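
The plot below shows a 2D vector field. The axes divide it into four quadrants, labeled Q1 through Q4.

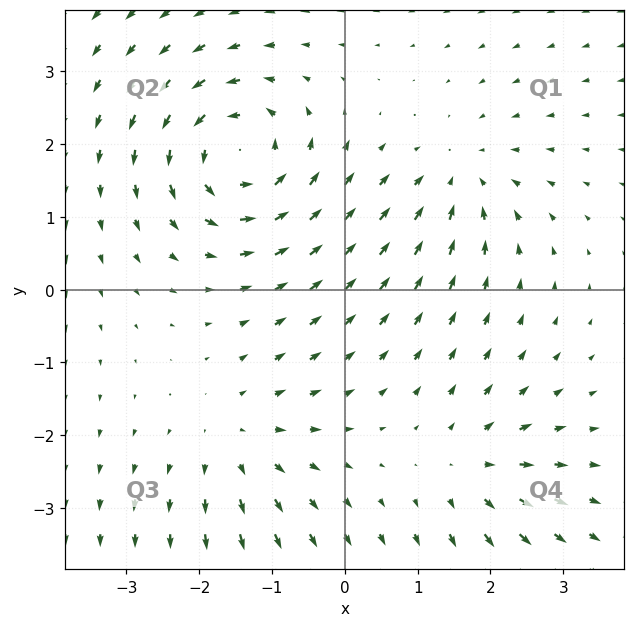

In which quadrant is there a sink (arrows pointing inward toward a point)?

Q1

The sink sits at approximately (1.6, 1.5), which lies in quadrant Q1. The divergence there is about -3, negative as expected for a sink.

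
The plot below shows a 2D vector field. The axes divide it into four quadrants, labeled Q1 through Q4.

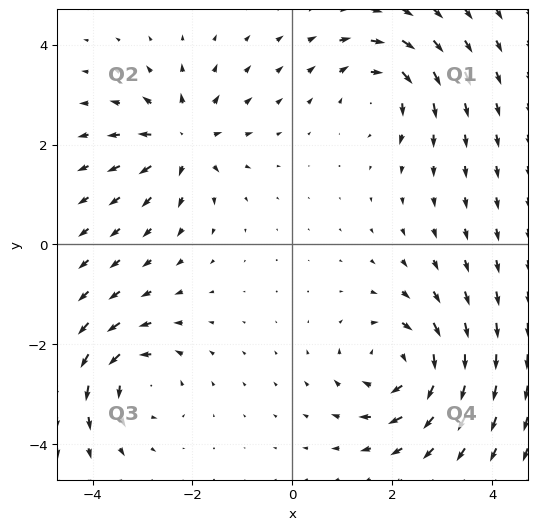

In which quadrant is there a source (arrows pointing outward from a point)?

The source sits at approximately (-2.2, 2.1), which lies in quadrant Q2. The divergence there is about +5, positive as expected for a source.

Q2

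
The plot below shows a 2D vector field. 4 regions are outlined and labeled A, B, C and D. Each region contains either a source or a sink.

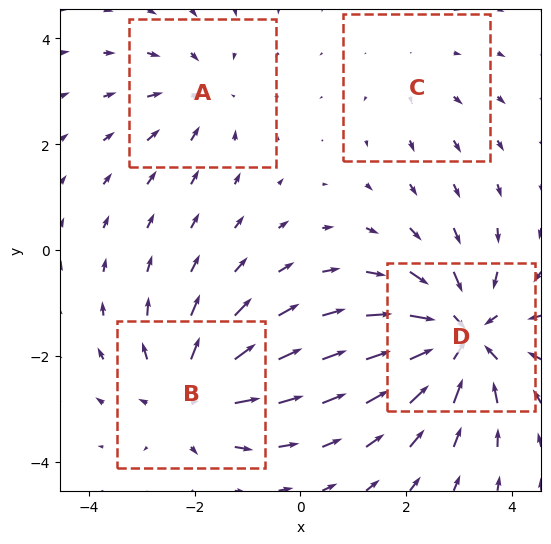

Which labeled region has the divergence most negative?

Divergence at each region's feature centre — A: about -3, B: about +5, C: about +2, D: about -7. Region D is most negative.

D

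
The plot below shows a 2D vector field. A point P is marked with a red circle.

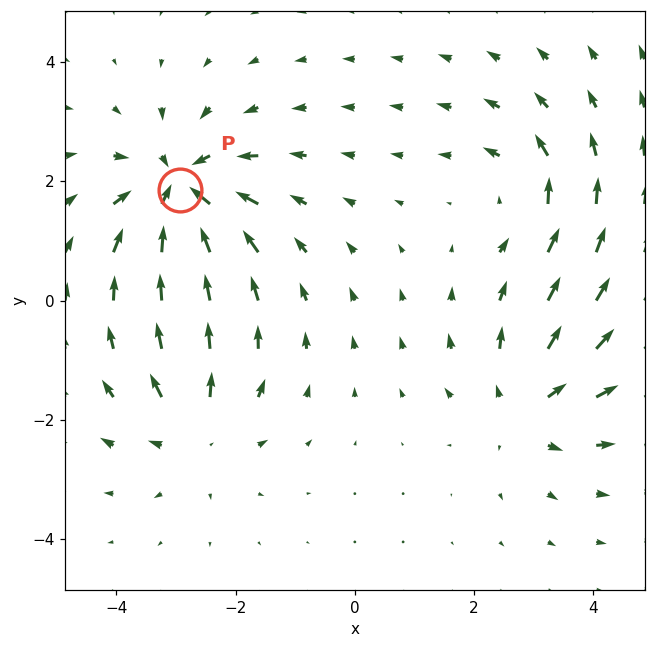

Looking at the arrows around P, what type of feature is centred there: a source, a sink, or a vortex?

At P (-2.9, 1.9) the arrows converge inward. Divergence about -5, curl ≈0 — negative divergence with near-zero curl is a sink.

sink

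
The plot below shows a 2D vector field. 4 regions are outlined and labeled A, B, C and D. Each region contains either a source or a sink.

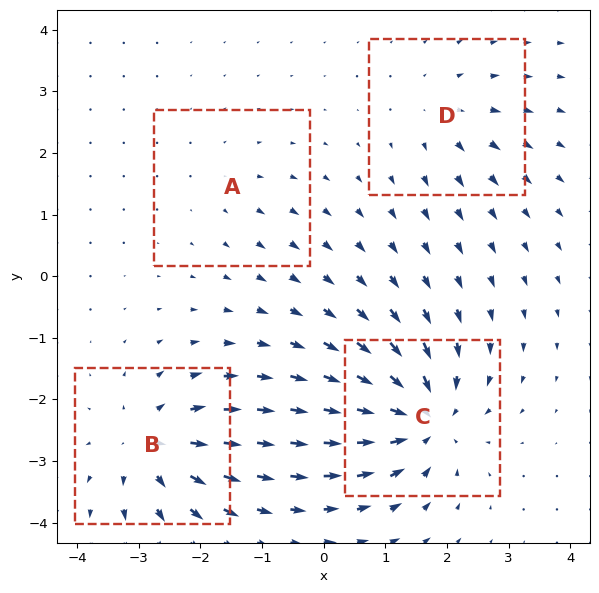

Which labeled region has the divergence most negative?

Divergence at each region's feature centre — A: about +2, B: about +6, C: about -8, D: about +4. Region C is most negative.

C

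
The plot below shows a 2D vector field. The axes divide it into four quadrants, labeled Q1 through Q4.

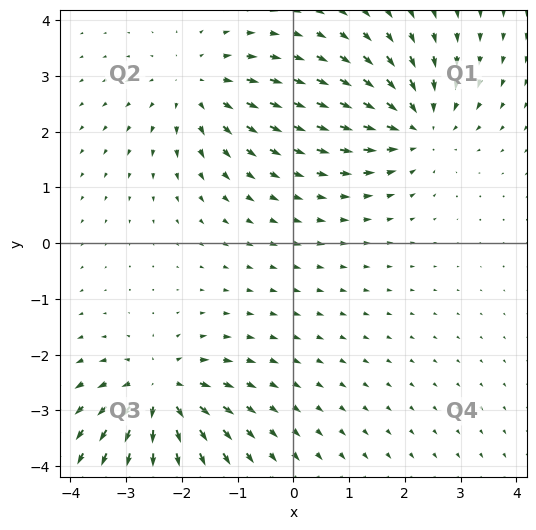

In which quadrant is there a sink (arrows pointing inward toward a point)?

The sink sits at approximately (2.2, 2.1), which lies in quadrant Q1. The divergence there is about -4, negative as expected for a sink.

Q1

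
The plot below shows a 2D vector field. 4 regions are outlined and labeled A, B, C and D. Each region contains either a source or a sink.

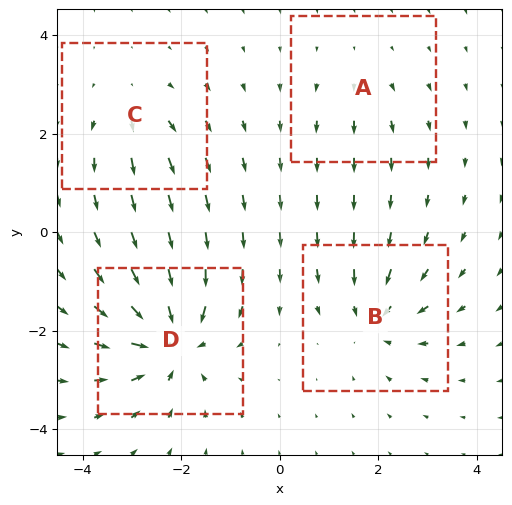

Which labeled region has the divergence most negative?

D

Divergence at each region's feature centre — A: about +2, B: about -5, C: about +4, D: about -8. Region D is most negative.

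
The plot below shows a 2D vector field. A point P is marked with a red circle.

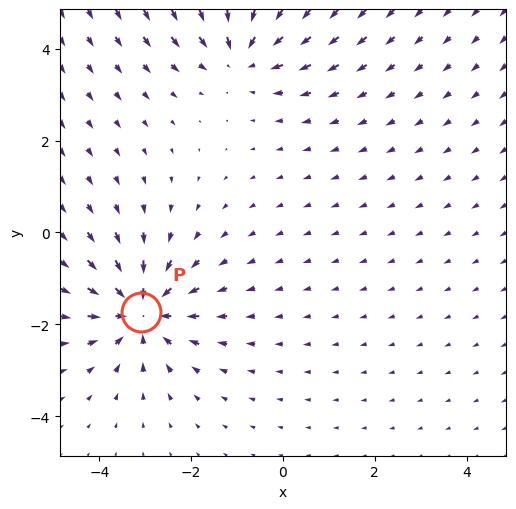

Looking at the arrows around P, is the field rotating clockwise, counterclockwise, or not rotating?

not rotating

Near P at (-3.1, -1.7) the arrows show no circulation. The curl there is ≈0.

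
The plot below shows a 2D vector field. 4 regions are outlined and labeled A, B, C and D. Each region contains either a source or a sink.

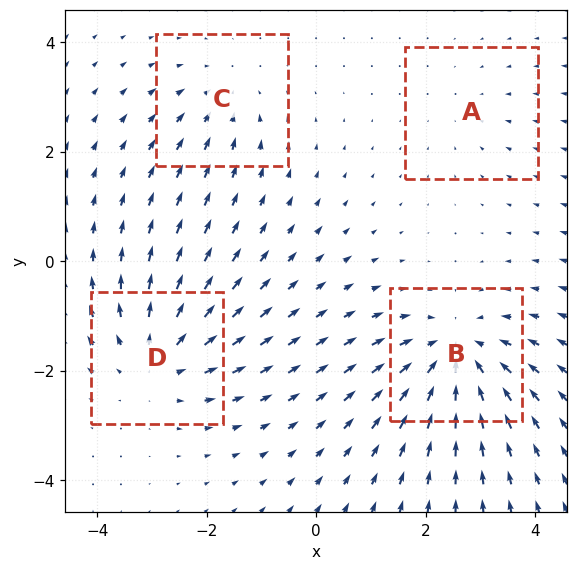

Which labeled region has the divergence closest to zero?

A

Divergence at each region's feature centre — A: about -2, B: about -6, C: about -3, D: about +4. Region A is closest to zero.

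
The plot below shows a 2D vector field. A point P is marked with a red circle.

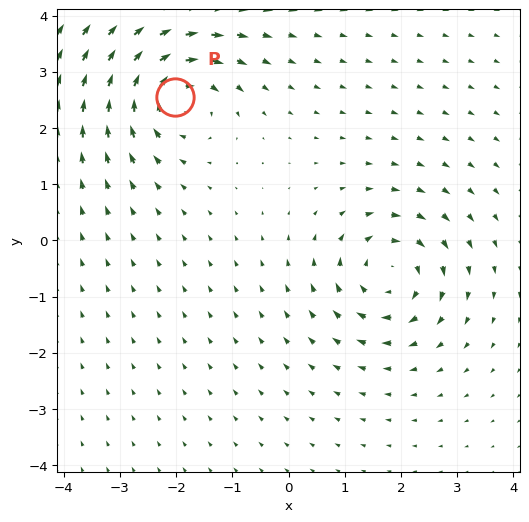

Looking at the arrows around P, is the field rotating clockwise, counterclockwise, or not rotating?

Near P at (-2.0, 2.6) the arrows circulate clockwise. The curl (z-component) there is about -6; negative curl means clockwise rotation.

clockwise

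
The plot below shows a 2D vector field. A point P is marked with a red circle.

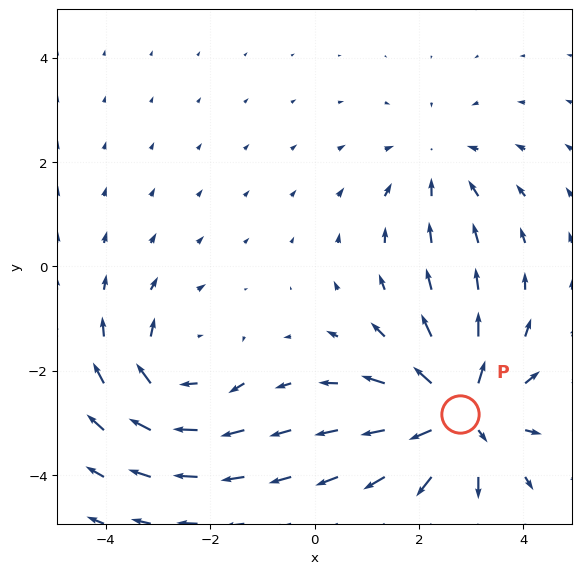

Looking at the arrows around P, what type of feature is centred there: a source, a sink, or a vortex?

source

At P (2.8, -2.8) the arrows spread outward. Divergence about +5, curl ≈0 — positive divergence with near-zero curl is a source.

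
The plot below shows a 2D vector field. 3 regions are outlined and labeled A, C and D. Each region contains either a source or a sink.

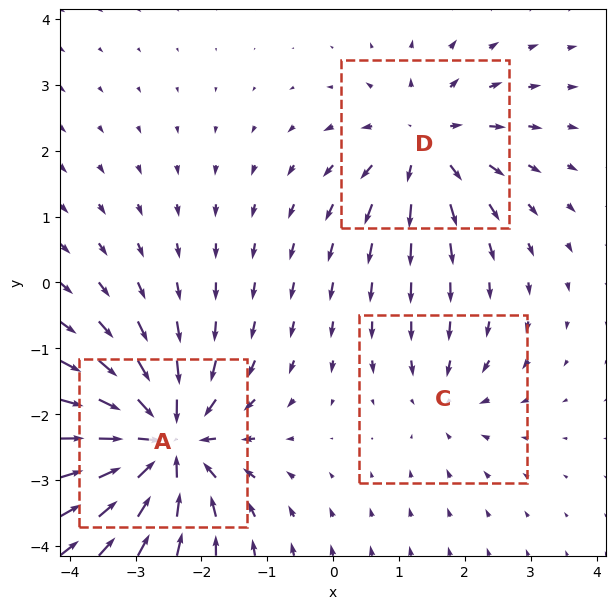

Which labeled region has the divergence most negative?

A

Divergence at each region's feature centre — A: about -6, C: about -2, D: about +3. Region A is most negative.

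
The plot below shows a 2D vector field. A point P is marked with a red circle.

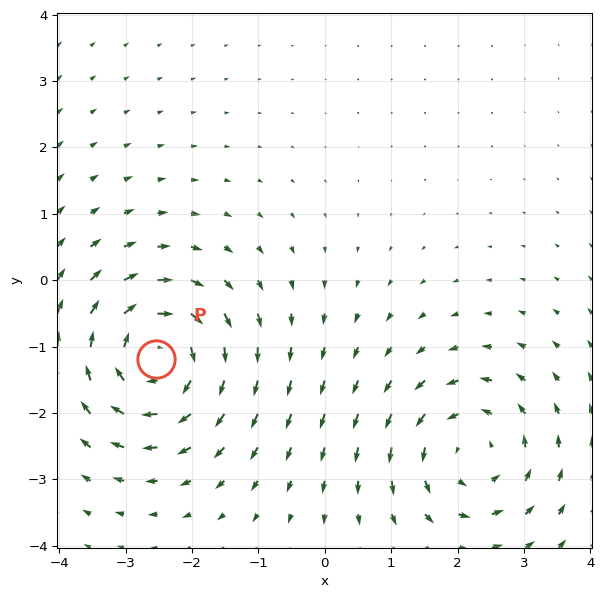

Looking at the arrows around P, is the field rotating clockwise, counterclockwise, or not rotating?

Near P at (-2.5, -1.2) the arrows circulate clockwise. The curl (z-component) there is about -5; negative curl means clockwise rotation.

clockwise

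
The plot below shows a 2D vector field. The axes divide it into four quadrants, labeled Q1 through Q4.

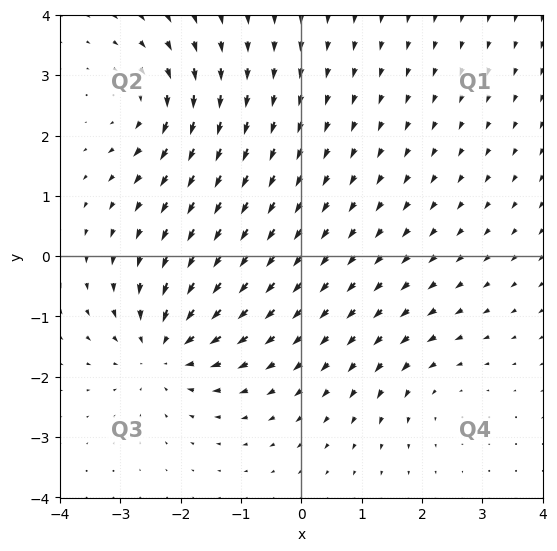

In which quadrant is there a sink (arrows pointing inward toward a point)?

The sink sits at approximately (-2.3, -1.5), which lies in quadrant Q3. The divergence there is about -5, negative as expected for a sink.

Q3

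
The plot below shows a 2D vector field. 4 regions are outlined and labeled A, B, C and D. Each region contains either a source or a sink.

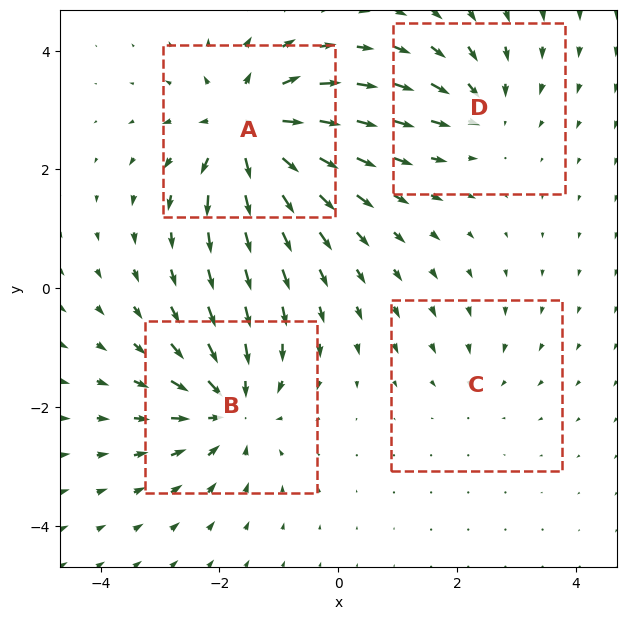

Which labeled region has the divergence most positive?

Divergence at each region's feature centre — A: about +8, B: about -6, C: about -2, D: about -4. Region A is most positive.

A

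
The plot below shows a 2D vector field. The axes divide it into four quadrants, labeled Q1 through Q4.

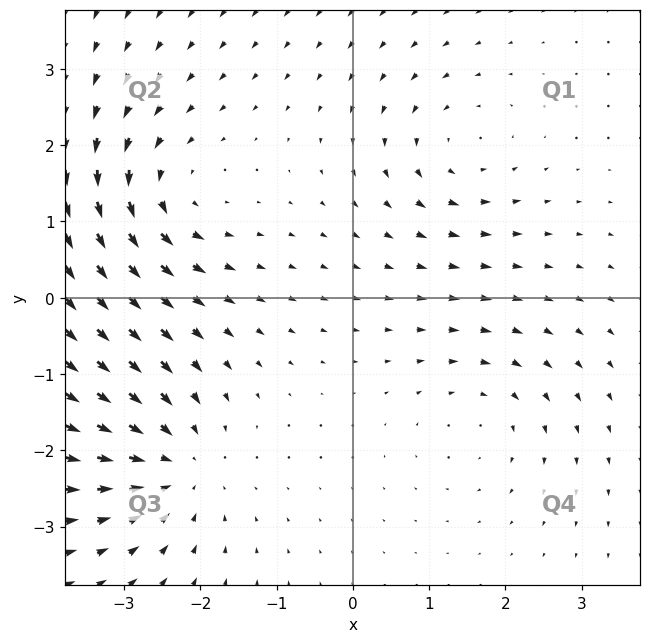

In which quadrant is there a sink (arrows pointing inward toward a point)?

Q3

The sink sits at approximately (-2.3, -2.2), which lies in quadrant Q3. The divergence there is about -5, negative as expected for a sink.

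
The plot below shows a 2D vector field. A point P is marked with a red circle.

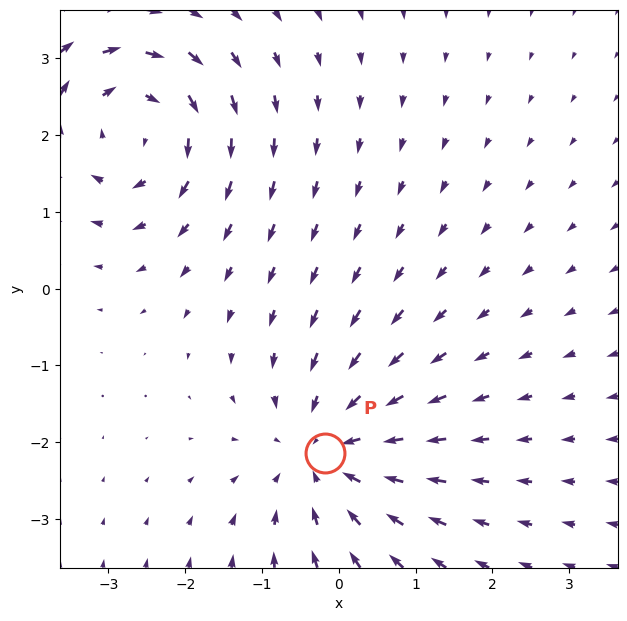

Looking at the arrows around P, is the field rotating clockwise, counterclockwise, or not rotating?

Near P at (-0.2, -2.1) the arrows show no circulation. The curl there is ≈0.

not rotating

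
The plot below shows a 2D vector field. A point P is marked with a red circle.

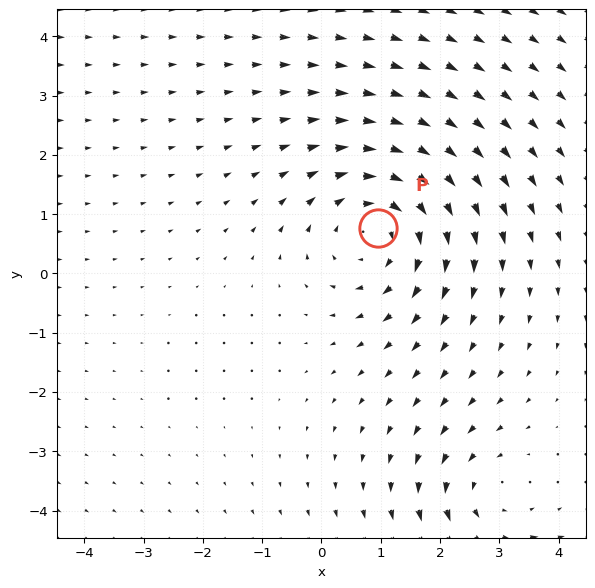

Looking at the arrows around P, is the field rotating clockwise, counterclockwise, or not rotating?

clockwise

Near P at (1.0, 0.8) the arrows circulate clockwise. The curl (z-component) there is about -4; negative curl means clockwise rotation.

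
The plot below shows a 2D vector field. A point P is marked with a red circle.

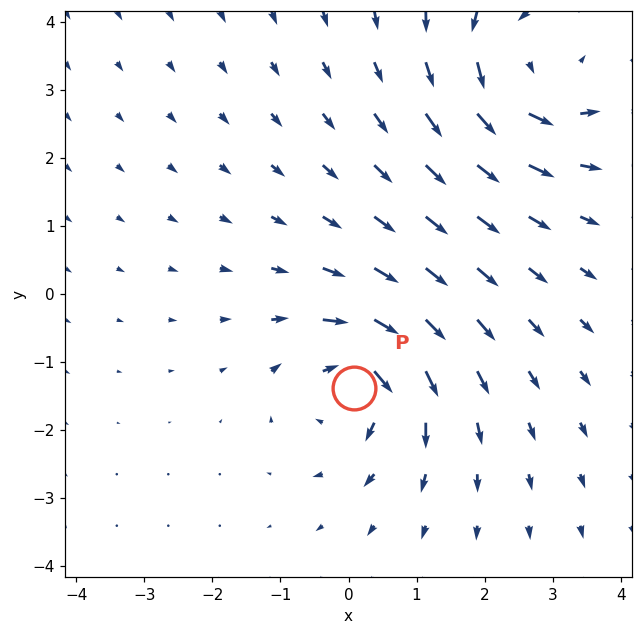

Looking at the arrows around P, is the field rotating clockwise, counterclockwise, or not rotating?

clockwise

Near P at (0.1, -1.4) the arrows circulate clockwise. The curl (z-component) there is about -6; negative curl means clockwise rotation.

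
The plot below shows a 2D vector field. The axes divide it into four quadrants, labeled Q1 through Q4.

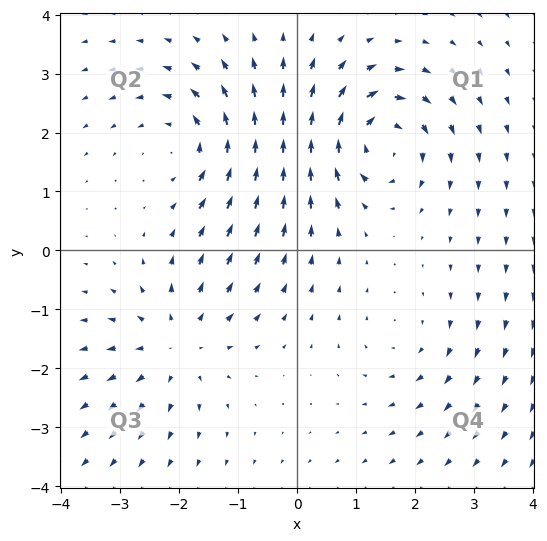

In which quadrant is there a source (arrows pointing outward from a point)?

The source sits at approximately (-2.0, -1.6), which lies in quadrant Q3. The divergence there is about +4, positive as expected for a source.

Q3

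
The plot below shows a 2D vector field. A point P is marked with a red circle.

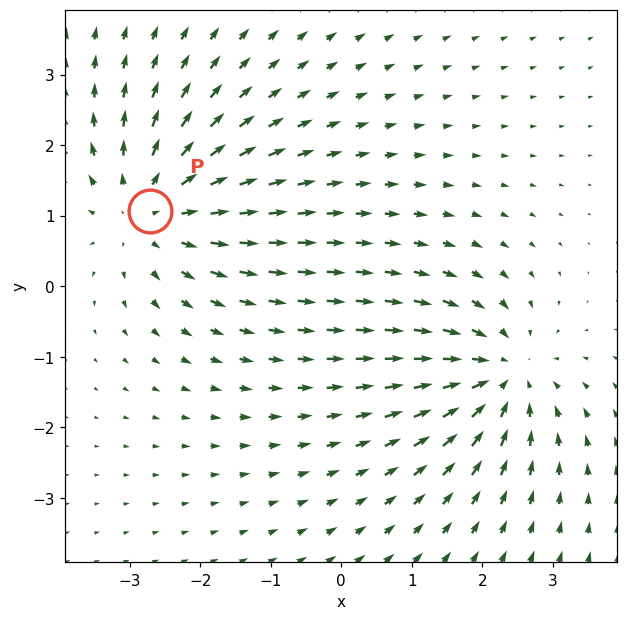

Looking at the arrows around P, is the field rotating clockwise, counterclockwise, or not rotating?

Near P at (-2.7, 1.1) the arrows show no circulation. The curl there is ≈0.

not rotating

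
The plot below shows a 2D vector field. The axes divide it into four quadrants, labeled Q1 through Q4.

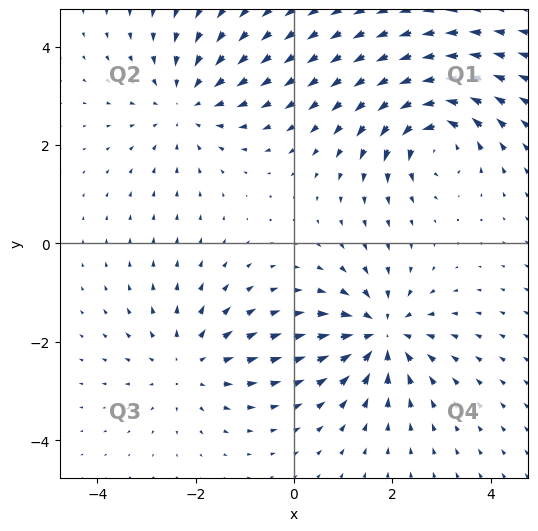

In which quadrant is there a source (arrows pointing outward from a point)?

Q3

The source sits at approximately (-2.1, -2.5), which lies in quadrant Q3. The divergence there is about +3, positive as expected for a source.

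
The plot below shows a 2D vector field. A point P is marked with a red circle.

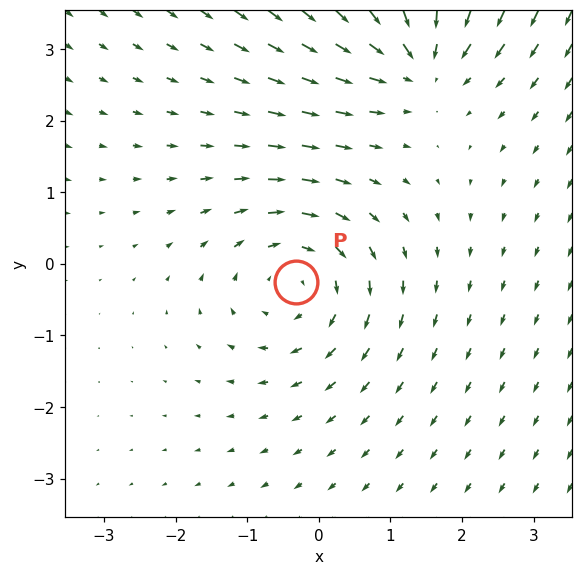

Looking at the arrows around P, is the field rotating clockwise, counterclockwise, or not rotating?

Near P at (-0.3, -0.3) the arrows circulate clockwise. The curl (z-component) there is about -3; negative curl means clockwise rotation.

clockwise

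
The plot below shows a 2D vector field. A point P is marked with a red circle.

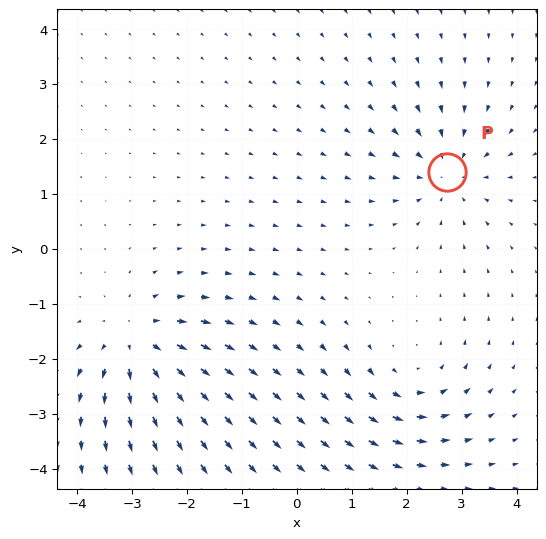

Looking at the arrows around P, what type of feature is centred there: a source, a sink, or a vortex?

sink

At P (2.7, 1.4) the arrows converge inward. Divergence about -5, curl ≈0 — negative divergence with near-zero curl is a sink.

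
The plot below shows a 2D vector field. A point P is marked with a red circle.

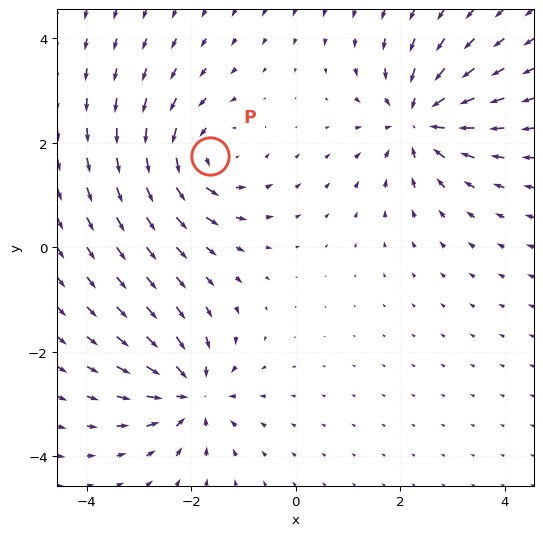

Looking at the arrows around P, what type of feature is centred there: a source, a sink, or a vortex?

At P (-1.6, 1.7) the arrows circulate counterclockwise. Divergence ≈0, curl about +4 — near-zero divergence with nonzero curl is a vortex.

vortex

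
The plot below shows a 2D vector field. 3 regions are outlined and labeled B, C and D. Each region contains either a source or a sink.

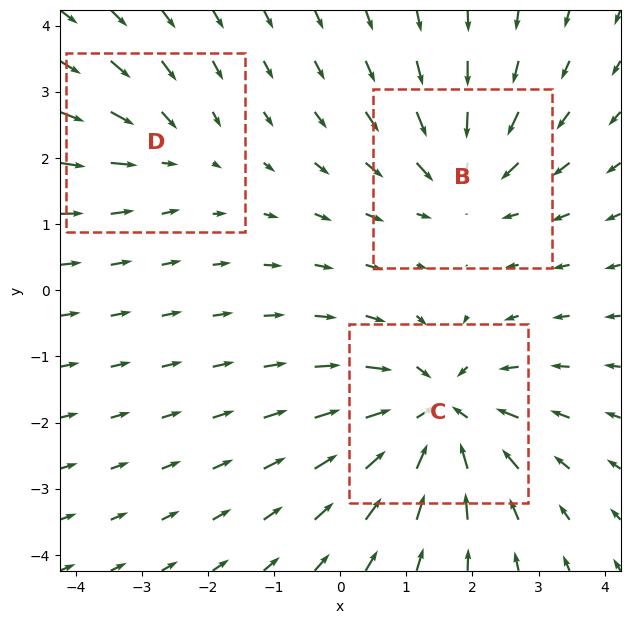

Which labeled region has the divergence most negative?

Divergence at each region's feature centre — B: about -3, C: about -5, D: about -2. Region C is most negative.

C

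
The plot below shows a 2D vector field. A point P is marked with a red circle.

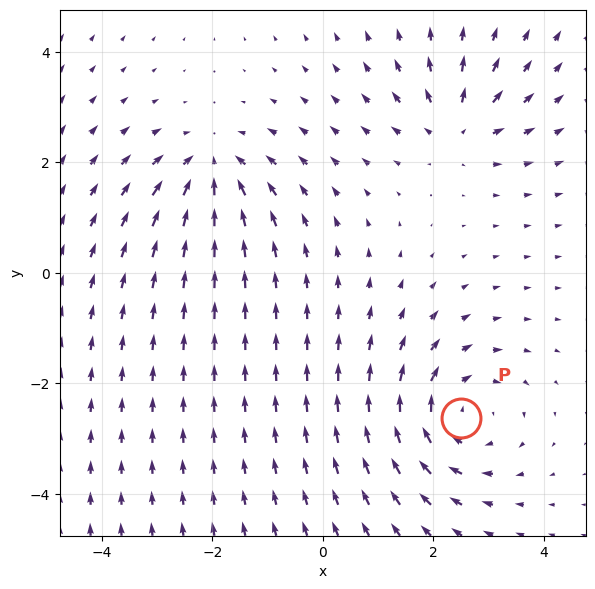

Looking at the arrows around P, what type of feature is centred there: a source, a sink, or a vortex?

vortex

At P (2.5, -2.6) the arrows circulate clockwise. Divergence ≈0, curl about -4 — near-zero divergence with nonzero curl is a vortex.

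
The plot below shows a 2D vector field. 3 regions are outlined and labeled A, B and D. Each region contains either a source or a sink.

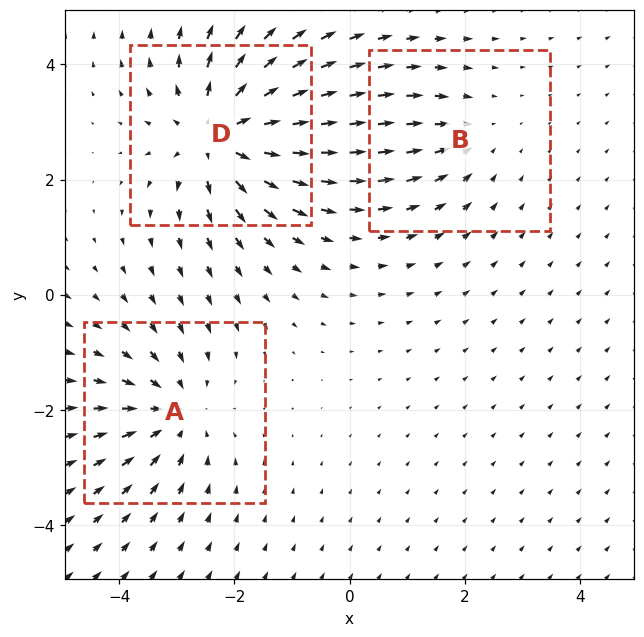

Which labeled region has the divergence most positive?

Divergence at each region's feature centre — A: about -3, B: about -2, D: about +5. Region D is most positive.

D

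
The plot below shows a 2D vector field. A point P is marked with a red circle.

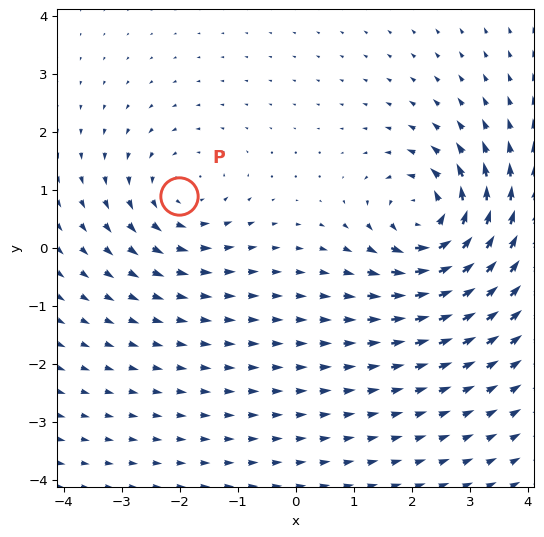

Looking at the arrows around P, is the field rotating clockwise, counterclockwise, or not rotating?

counterclockwise

Near P at (-2.0, 0.9) the arrows circulate counterclockwise. The curl (z-component) there is about +3; positive curl means counterclockwise rotation.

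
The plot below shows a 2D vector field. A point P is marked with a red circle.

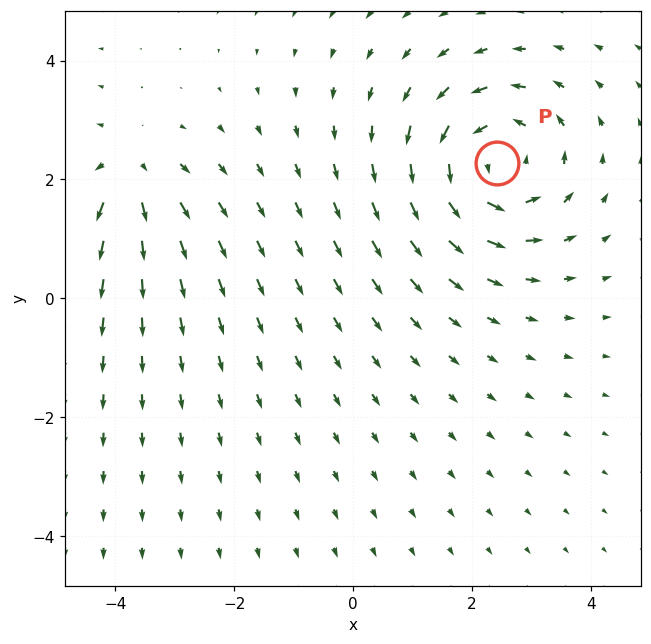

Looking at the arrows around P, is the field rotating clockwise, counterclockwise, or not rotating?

counterclockwise

Near P at (2.4, 2.3) the arrows circulate counterclockwise. The curl (z-component) there is about +4; positive curl means counterclockwise rotation.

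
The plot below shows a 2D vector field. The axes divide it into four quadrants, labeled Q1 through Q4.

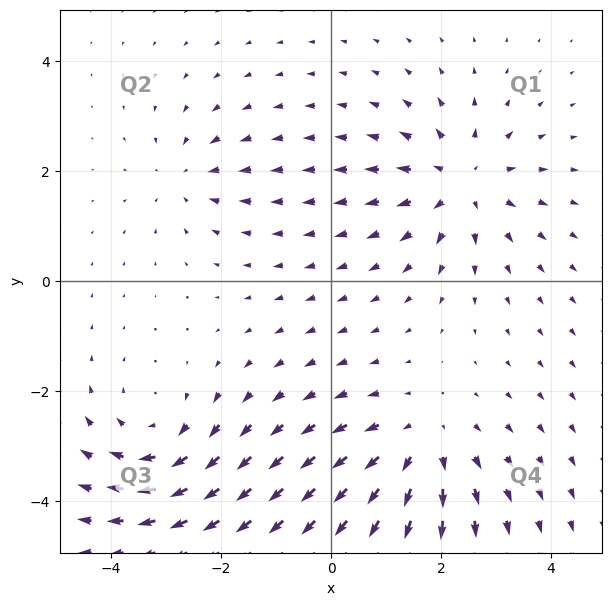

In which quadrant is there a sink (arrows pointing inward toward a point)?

Q2

The sink sits at approximately (-2.6, 1.9), which lies in quadrant Q2. The divergence there is about -3, negative as expected for a sink.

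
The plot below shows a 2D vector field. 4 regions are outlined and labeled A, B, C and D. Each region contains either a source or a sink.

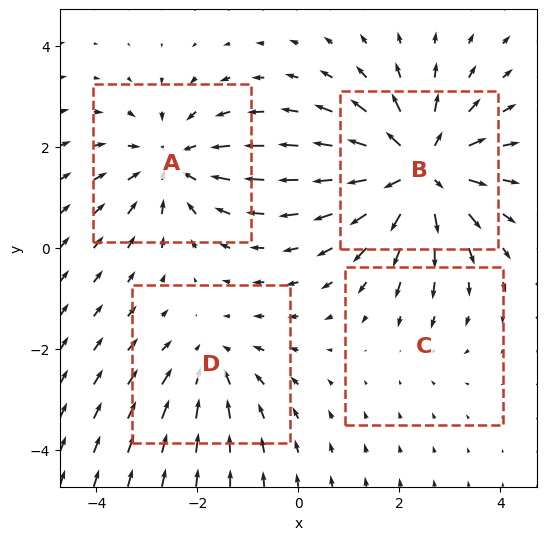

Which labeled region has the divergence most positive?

B

Divergence at each region's feature centre — A: about -4, B: about +7, C: about -2, D: about -3. Region B is most positive.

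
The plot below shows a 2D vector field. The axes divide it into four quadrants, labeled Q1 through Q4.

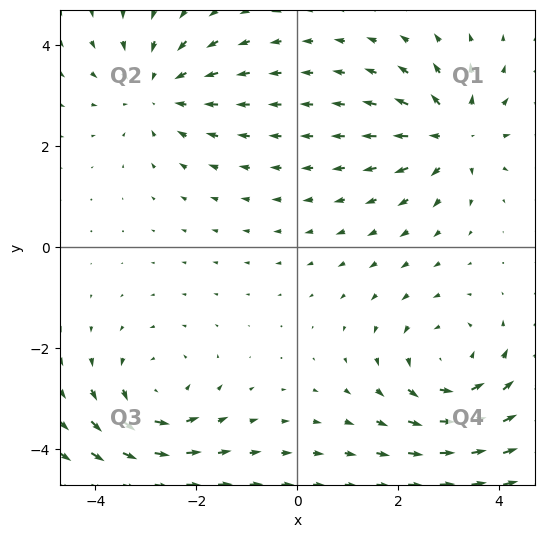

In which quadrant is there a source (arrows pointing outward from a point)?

Q1

The source sits at approximately (3.1, 2.2), which lies in quadrant Q1. The divergence there is about +5, positive as expected for a source.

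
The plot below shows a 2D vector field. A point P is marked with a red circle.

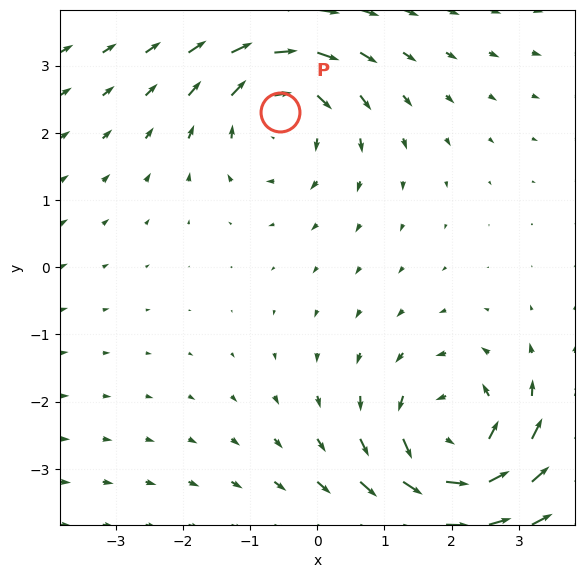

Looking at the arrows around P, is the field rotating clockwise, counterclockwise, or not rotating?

clockwise

Near P at (-0.6, 2.3) the arrows circulate clockwise. The curl (z-component) there is about -3; negative curl means clockwise rotation.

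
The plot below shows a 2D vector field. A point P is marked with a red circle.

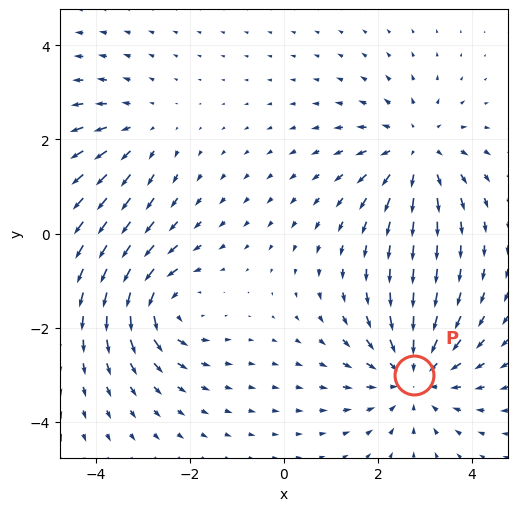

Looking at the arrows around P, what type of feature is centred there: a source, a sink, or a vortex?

sink

At P (2.8, -3.0) the arrows converge inward. Divergence about -4, curl ≈0 — negative divergence with near-zero curl is a sink.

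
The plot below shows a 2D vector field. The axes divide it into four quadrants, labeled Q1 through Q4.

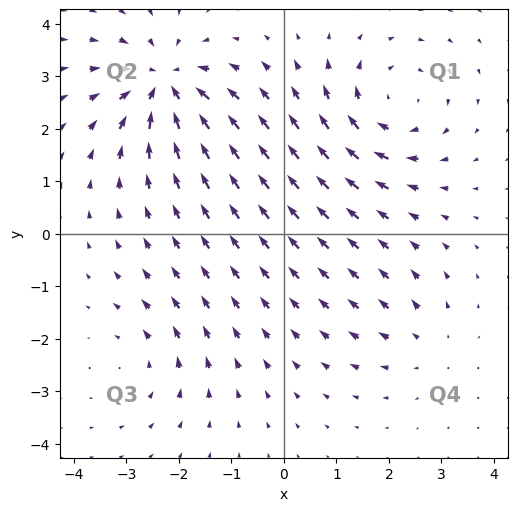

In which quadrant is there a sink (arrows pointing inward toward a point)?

The sink sits at approximately (-2.3, 2.8), which lies in quadrant Q2. The divergence there is about -6, negative as expected for a sink.

Q2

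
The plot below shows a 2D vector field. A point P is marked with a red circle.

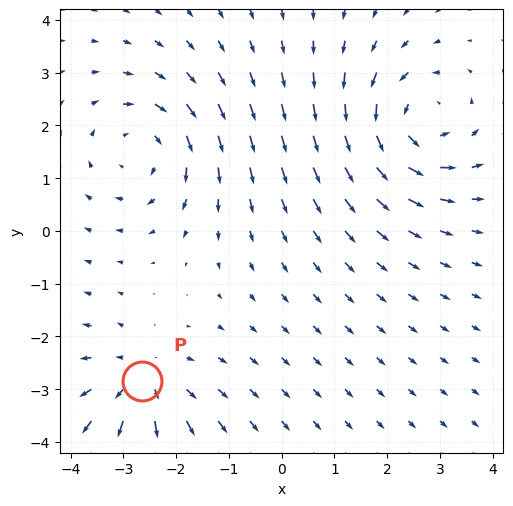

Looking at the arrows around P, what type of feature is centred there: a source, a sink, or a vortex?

source

At P (-2.6, -2.9) the arrows spread outward. Divergence about +3, curl ≈0 — positive divergence with near-zero curl is a source.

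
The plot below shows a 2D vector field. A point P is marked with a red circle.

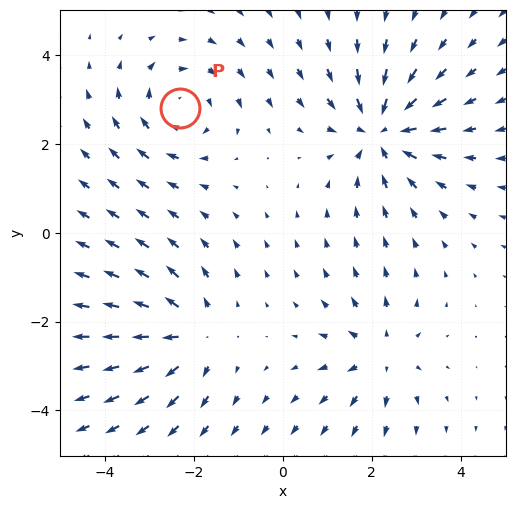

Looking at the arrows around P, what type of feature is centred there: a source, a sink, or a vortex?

At P (-2.3, 2.8) the arrows circulate clockwise. Divergence ≈0, curl about -4 — near-zero divergence with nonzero curl is a vortex.

vortex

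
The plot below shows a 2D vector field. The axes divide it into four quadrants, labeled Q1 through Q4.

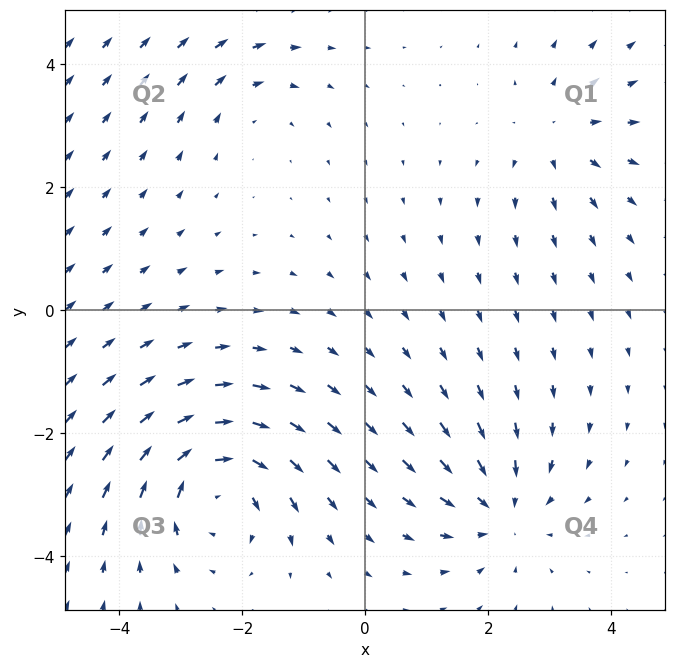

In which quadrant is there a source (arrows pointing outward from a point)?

The source sits at approximately (3.1, 2.8), which lies in quadrant Q1. The divergence there is about +3, positive as expected for a source.

Q1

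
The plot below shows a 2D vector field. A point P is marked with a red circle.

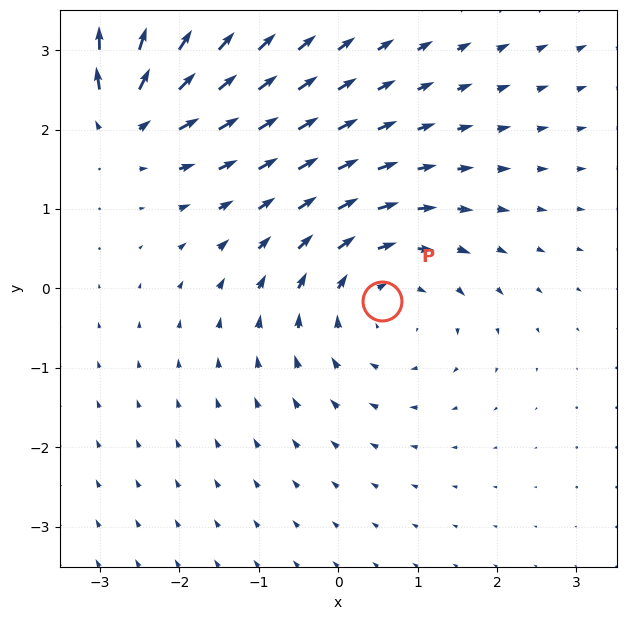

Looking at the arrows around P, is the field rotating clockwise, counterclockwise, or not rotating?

clockwise

Near P at (0.6, -0.2) the arrows circulate clockwise. The curl (z-component) there is about -2; negative curl means clockwise rotation.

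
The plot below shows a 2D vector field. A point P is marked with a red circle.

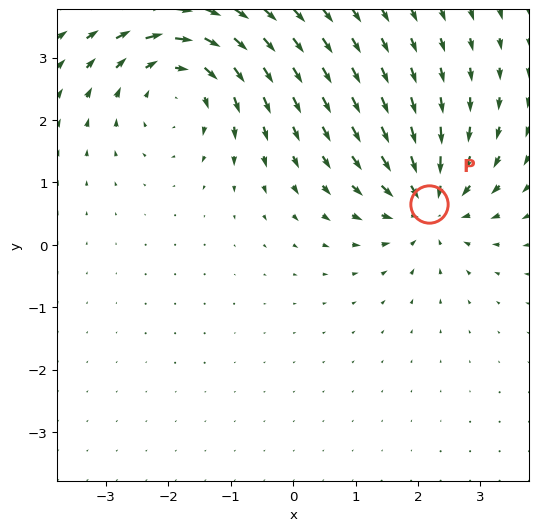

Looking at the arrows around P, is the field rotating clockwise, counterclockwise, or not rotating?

not rotating

Near P at (2.2, 0.7) the arrows show no circulation. The curl there is ≈0.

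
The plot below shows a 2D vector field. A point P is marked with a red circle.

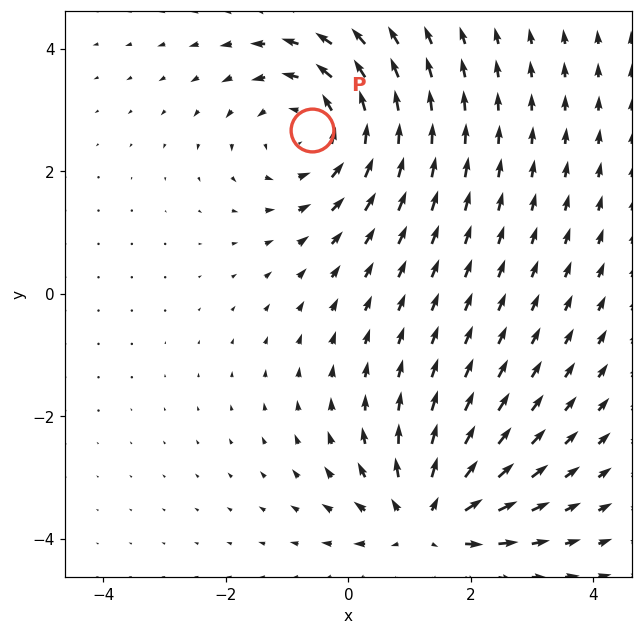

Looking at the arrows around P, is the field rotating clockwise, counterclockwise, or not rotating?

counterclockwise

Near P at (-0.6, 2.7) the arrows circulate counterclockwise. The curl (z-component) there is about +3; positive curl means counterclockwise rotation.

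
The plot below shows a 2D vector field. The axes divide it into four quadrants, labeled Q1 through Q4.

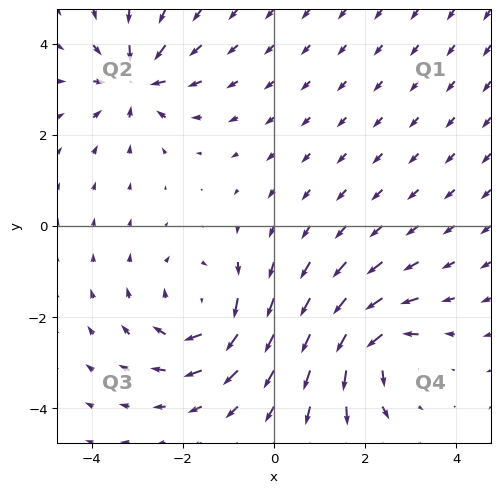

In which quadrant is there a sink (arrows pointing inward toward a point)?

The sink sits at approximately (-3.0, 3.2), which lies in quadrant Q2. The divergence there is about -6, negative as expected for a sink.

Q2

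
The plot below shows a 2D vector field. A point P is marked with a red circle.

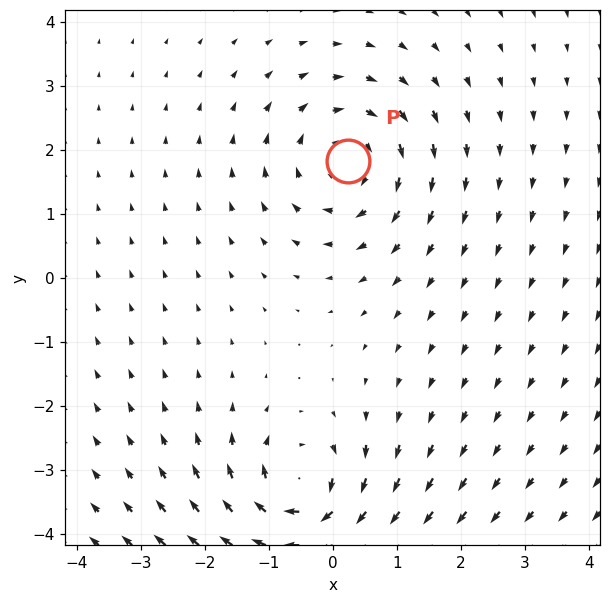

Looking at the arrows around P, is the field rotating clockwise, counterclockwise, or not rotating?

Near P at (0.2, 1.8) the arrows circulate clockwise. The curl (z-component) there is about -4; negative curl means clockwise rotation.

clockwise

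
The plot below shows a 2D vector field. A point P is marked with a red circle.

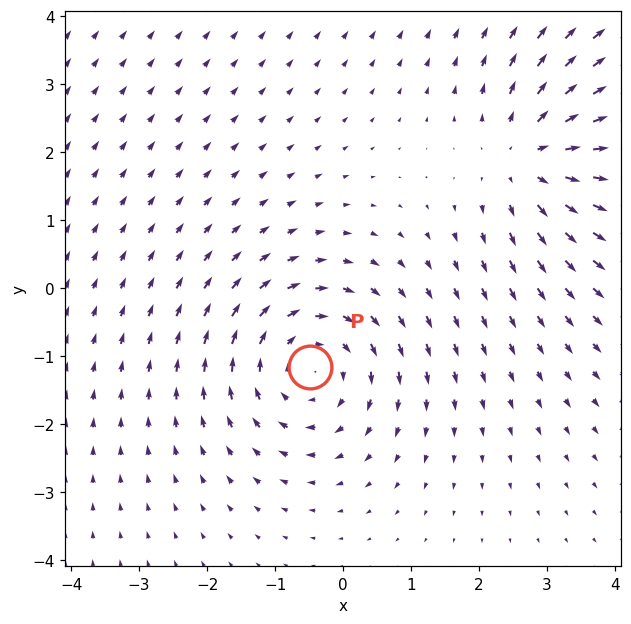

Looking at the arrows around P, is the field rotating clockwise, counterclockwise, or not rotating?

Near P at (-0.5, -1.2) the arrows circulate clockwise. The curl (z-component) there is about -4; negative curl means clockwise rotation.

clockwise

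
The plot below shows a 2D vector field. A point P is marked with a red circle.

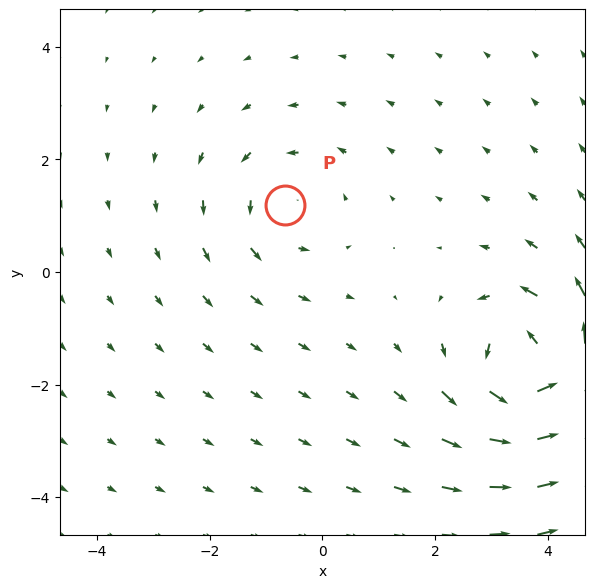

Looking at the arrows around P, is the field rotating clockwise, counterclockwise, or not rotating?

Near P at (-0.7, 1.2) the arrows circulate counterclockwise. The curl (z-component) there is about +2; positive curl means counterclockwise rotation.

counterclockwise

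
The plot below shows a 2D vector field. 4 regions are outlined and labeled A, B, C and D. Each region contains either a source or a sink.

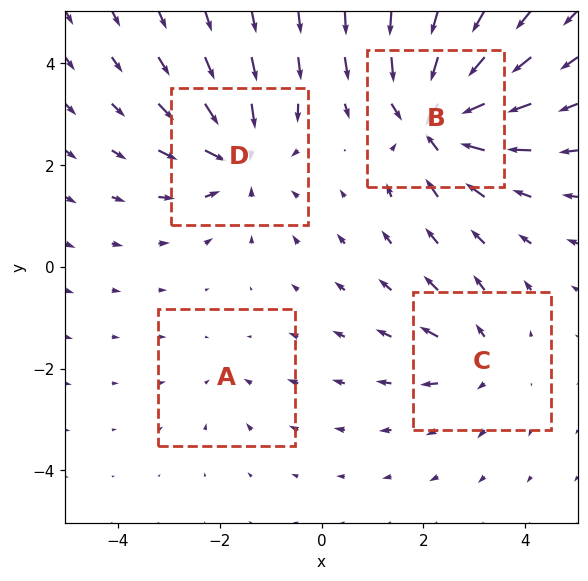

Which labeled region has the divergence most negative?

Divergence at each region's feature centre — A: about -2, B: about -8, C: about +4, D: about -6. Region B is most negative.

B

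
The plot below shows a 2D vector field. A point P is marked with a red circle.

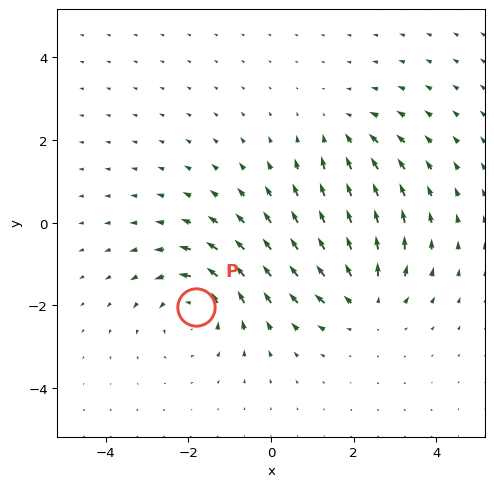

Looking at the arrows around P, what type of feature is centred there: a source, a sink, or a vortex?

vortex

At P (-1.8, -2.0) the arrows circulate counterclockwise. Divergence ≈0, curl about +4 — near-zero divergence with nonzero curl is a vortex.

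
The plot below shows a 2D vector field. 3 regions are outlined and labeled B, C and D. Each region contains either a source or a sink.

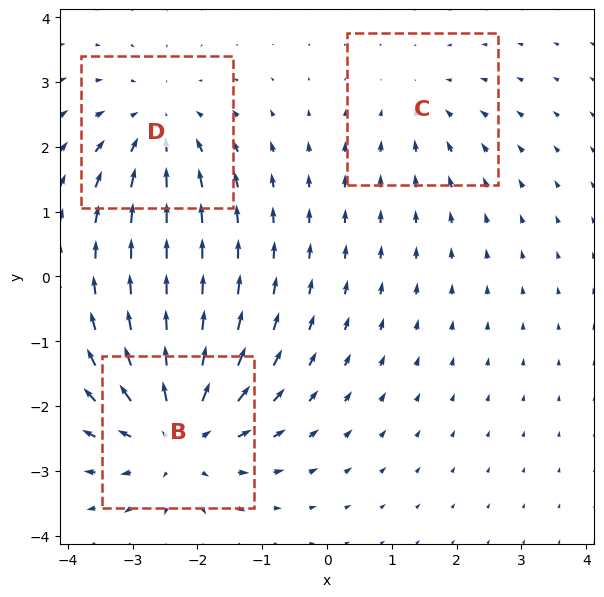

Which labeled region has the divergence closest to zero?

C

Divergence at each region's feature centre — B: about +5, C: about -2, D: about -3. Region C is closest to zero.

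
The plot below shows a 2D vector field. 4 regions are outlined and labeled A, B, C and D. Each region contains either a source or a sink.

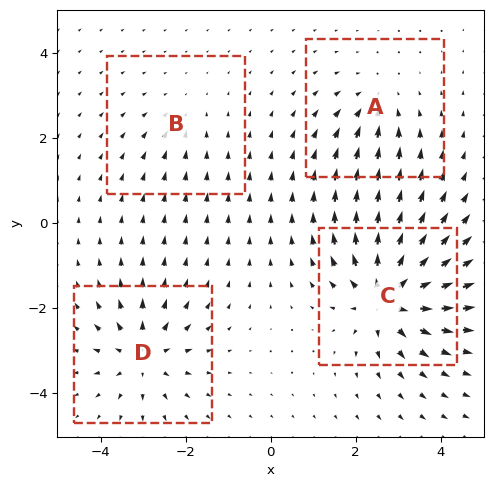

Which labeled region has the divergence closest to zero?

Divergence at each region's feature centre — A: about -4, B: about -2, C: about +8, D: about +5. Region B is closest to zero.

B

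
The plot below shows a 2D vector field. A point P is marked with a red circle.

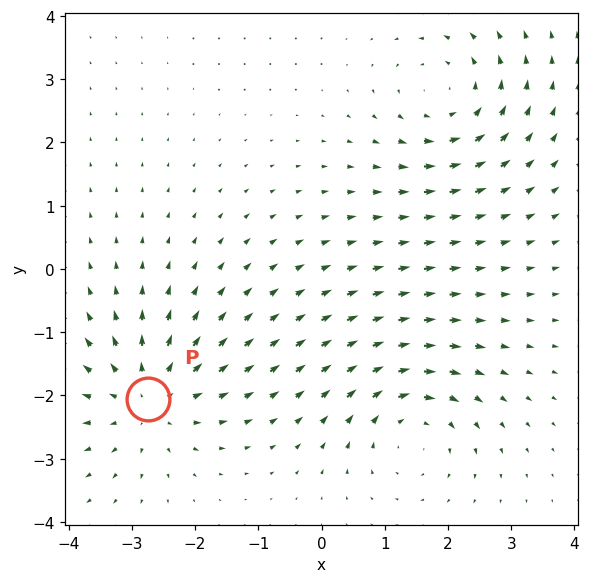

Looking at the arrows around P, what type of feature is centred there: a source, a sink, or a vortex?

At P (-2.7, -2.1) the arrows spread outward. Divergence about +5, curl ≈0 — positive divergence with near-zero curl is a source.

source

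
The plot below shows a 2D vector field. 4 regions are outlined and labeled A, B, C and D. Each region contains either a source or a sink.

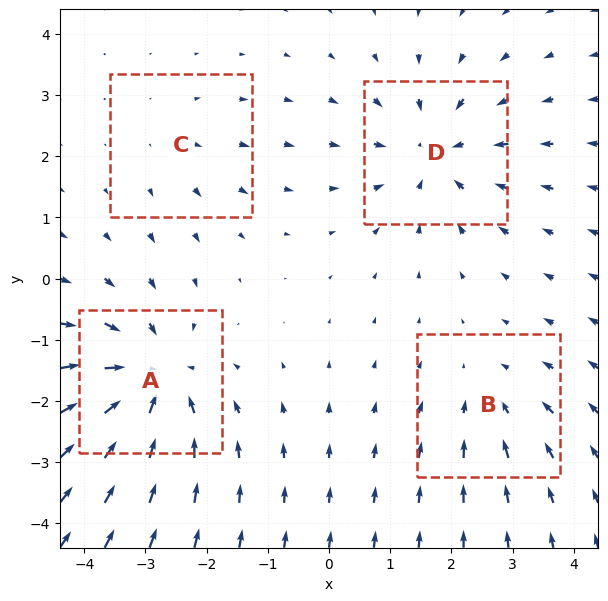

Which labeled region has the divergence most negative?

A

Divergence at each region's feature centre — A: about -7, B: about -3, C: about +2, D: about -5. Region A is most negative.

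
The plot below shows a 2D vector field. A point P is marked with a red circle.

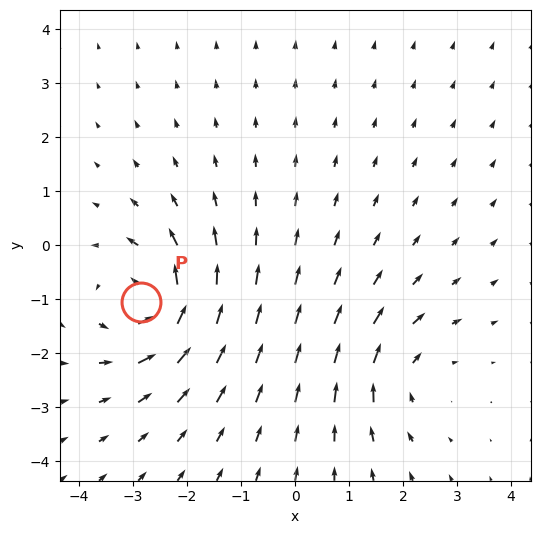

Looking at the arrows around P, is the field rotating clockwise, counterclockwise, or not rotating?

counterclockwise

Near P at (-2.8, -1.1) the arrows circulate counterclockwise. The curl (z-component) there is about +7; positive curl means counterclockwise rotation.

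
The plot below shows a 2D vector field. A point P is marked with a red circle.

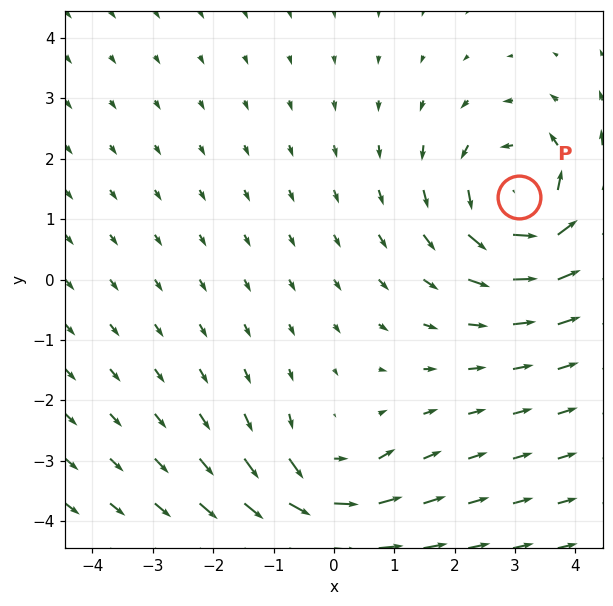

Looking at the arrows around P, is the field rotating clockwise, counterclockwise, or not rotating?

counterclockwise

Near P at (3.1, 1.4) the arrows circulate counterclockwise. The curl (z-component) there is about +5; positive curl means counterclockwise rotation.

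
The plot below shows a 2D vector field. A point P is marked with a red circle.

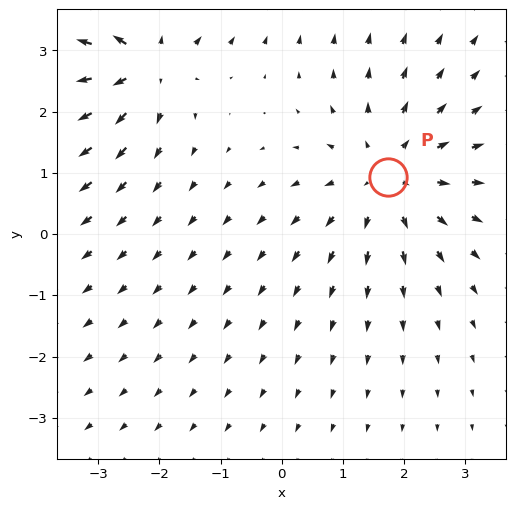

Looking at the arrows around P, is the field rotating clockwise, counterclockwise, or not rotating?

Near P at (1.7, 0.9) the arrows show no circulation. The curl there is ≈0.

not rotating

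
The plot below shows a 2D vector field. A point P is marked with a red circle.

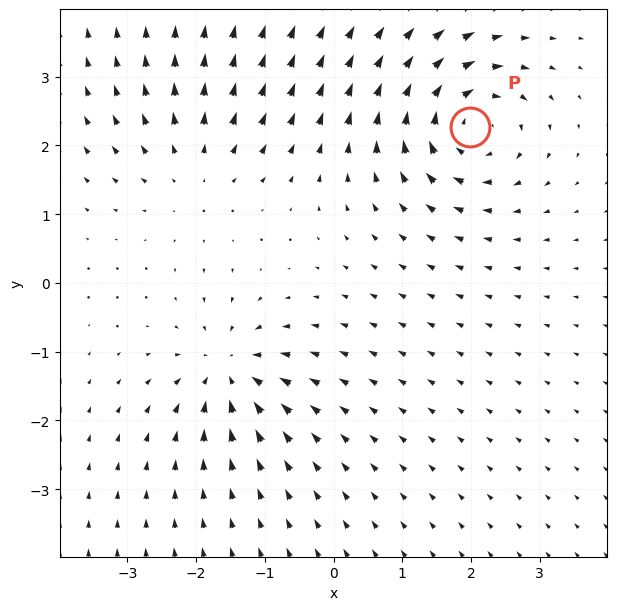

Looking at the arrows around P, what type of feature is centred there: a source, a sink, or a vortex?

vortex

At P (2.0, 2.3) the arrows circulate clockwise. Divergence ≈0, curl about -5 — near-zero divergence with nonzero curl is a vortex.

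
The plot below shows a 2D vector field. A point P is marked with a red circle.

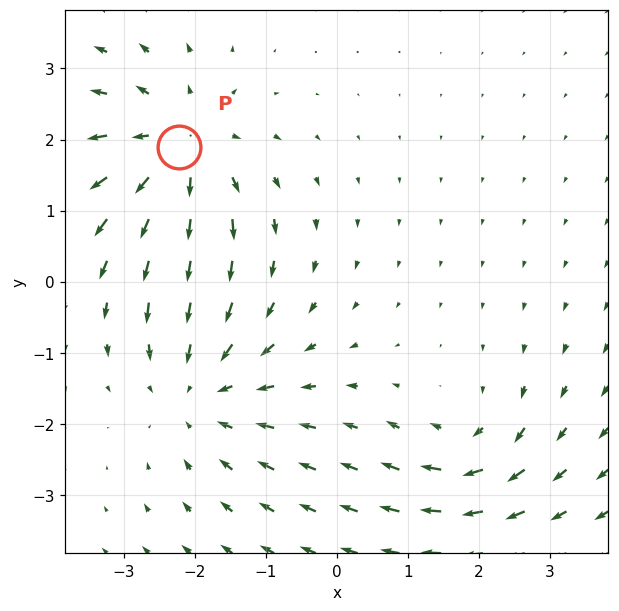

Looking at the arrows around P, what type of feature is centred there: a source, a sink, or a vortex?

At P (-2.2, 1.9) the arrows spread outward. Divergence about +5, curl ≈0 — positive divergence with near-zero curl is a source.

source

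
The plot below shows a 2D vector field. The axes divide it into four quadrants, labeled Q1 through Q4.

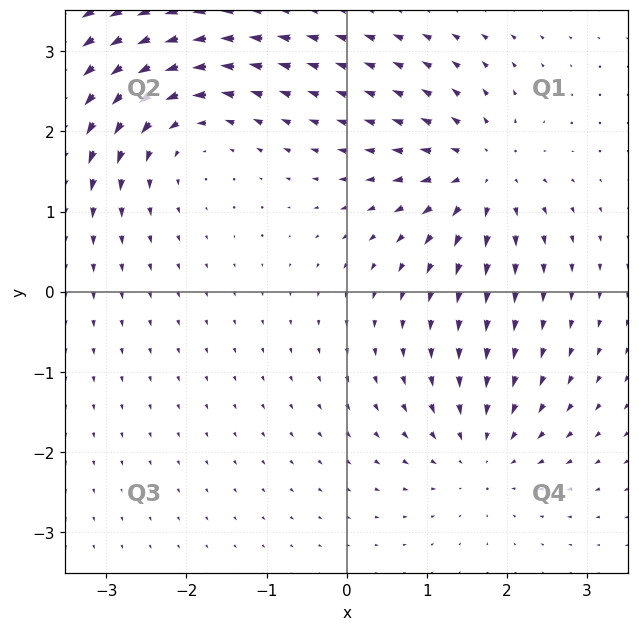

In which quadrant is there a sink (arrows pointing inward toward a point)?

The sink sits at approximately (1.7, -2.0), which lies in quadrant Q4. The divergence there is about -3, negative as expected for a sink.

Q4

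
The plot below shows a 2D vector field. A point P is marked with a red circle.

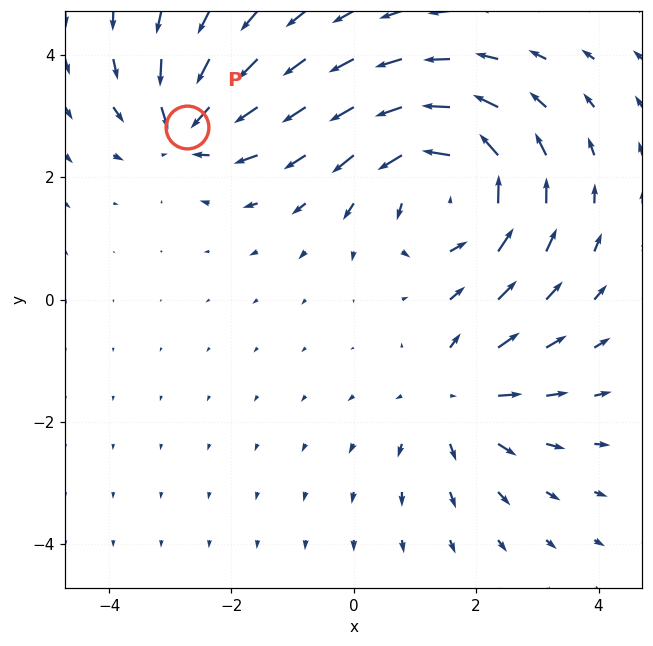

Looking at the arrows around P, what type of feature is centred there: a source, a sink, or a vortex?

sink

At P (-2.7, 2.8) the arrows converge inward. Divergence about -4, curl ≈0 — negative divergence with near-zero curl is a sink.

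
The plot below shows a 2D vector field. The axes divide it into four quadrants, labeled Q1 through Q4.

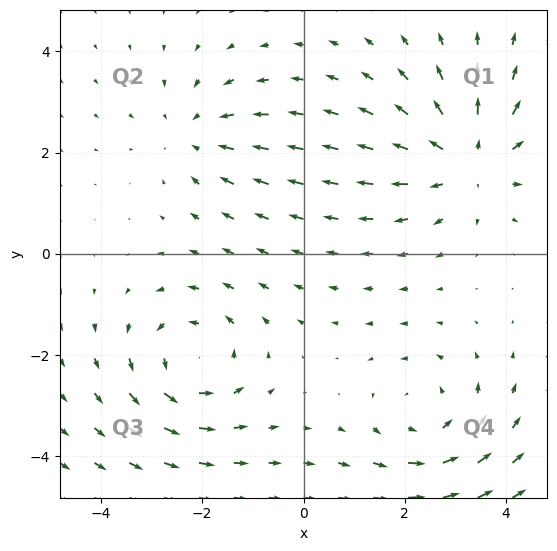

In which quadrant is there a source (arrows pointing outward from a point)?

Q1

The source sits at approximately (3.3, 1.9), which lies in quadrant Q1. The divergence there is about +4, positive as expected for a source.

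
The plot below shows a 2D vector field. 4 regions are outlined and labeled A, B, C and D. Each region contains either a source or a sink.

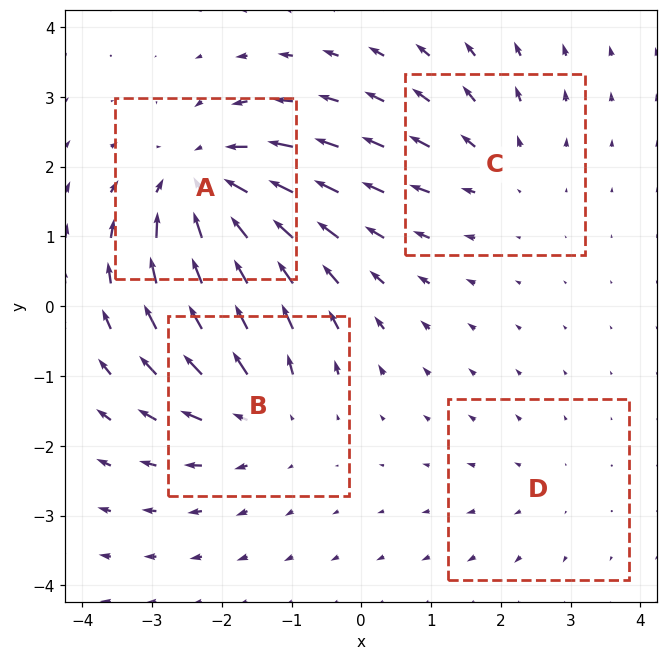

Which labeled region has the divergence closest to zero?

Divergence at each region's feature centre — A: about -7, B: about +5, C: about +3, D: about +2. Region D is closest to zero.

D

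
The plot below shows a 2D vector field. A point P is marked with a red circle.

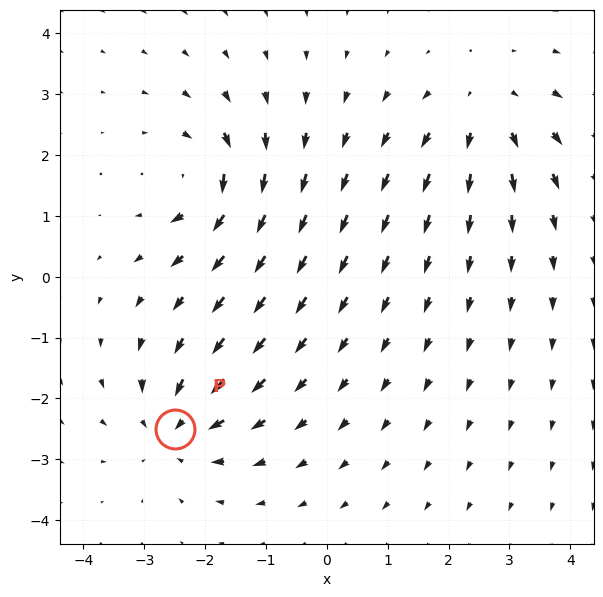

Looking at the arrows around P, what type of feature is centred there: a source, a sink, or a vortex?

sink

At P (-2.5, -2.5) the arrows converge inward. Divergence about -5, curl ≈0 — negative divergence with near-zero curl is a sink.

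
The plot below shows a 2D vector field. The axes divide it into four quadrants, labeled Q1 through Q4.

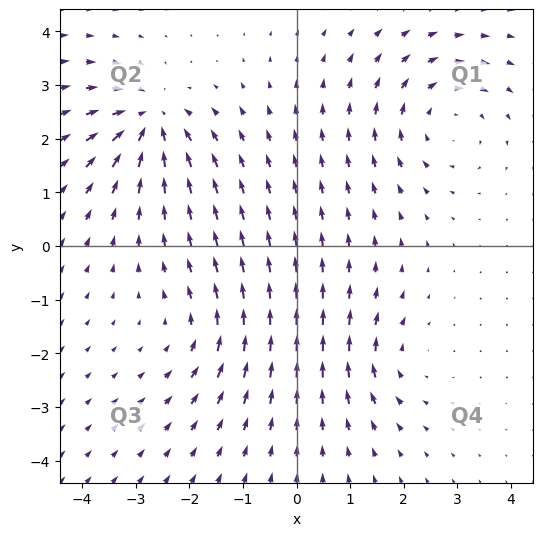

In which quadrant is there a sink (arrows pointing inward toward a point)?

Q2

The sink sits at approximately (-2.7, 2.3), which lies in quadrant Q2. The divergence there is about -6, negative as expected for a sink.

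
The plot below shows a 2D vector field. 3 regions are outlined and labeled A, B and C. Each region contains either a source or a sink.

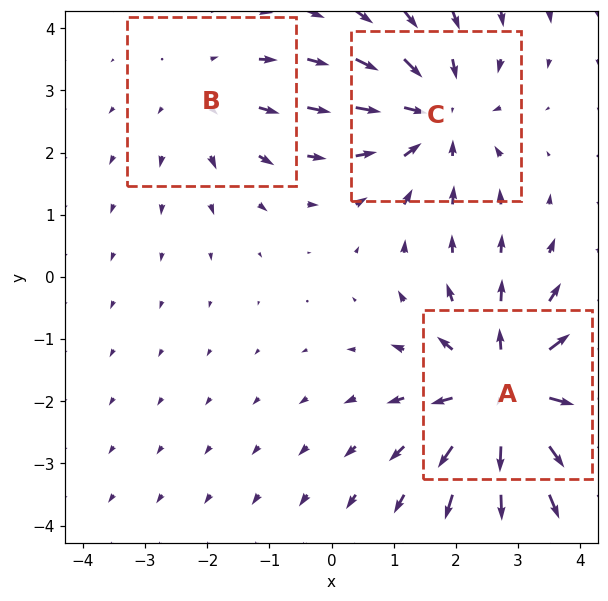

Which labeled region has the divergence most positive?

A

Divergence at each region's feature centre — A: about +4, B: about +2, C: about -3. Region A is most positive.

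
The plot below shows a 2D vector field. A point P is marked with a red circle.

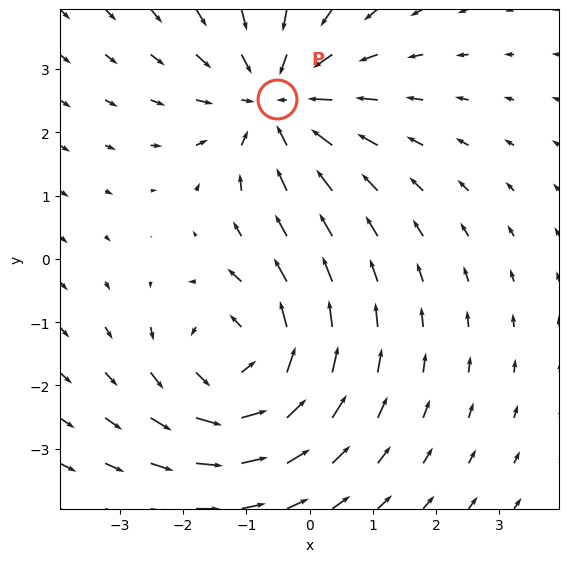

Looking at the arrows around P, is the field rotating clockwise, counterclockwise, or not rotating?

Near P at (-0.5, 2.5) the arrows show no circulation. The curl there is ≈0.

not rotating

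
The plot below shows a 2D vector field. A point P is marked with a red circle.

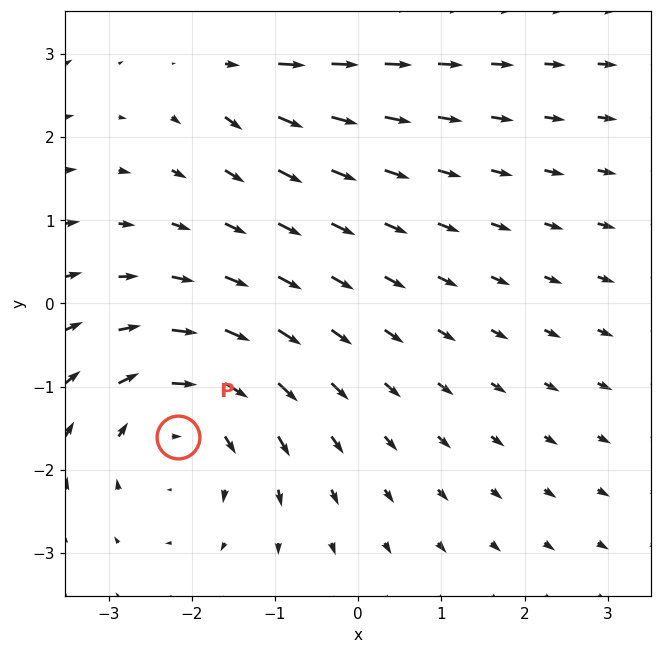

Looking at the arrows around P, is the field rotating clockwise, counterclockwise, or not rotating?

Near P at (-2.2, -1.6) the arrows circulate clockwise. The curl (z-component) there is about -3; negative curl means clockwise rotation.

clockwise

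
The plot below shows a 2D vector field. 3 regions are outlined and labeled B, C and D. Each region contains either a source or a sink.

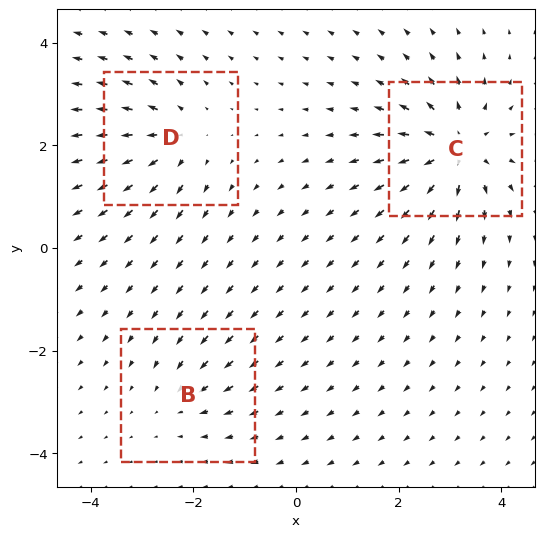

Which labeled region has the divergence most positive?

C

Divergence at each region's feature centre — B: about -2, C: about +6, D: about +4. Region C is most positive.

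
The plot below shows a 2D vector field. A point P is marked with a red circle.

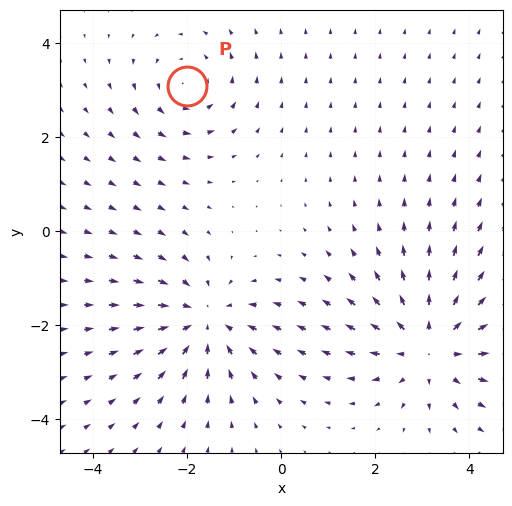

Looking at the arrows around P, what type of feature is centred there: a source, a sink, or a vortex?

vortex

At P (-2.0, 3.1) the arrows circulate counterclockwise. Divergence ≈0, curl about +3 — near-zero divergence with nonzero curl is a vortex.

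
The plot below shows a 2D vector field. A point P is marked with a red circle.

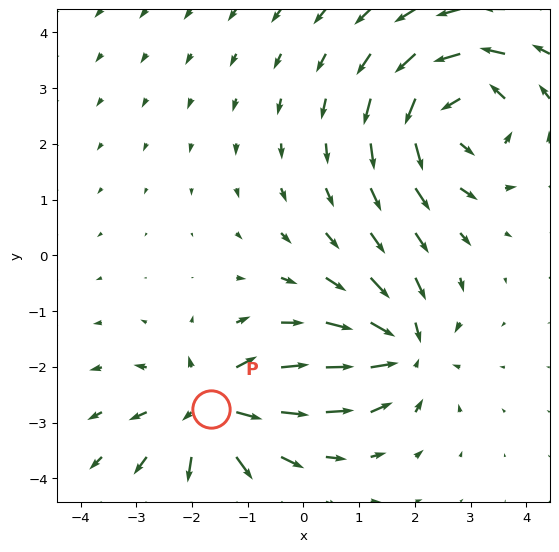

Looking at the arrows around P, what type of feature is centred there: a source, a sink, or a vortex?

At P (-1.7, -2.8) the arrows spread outward. Divergence about +5, curl ≈0 — positive divergence with near-zero curl is a source.

source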